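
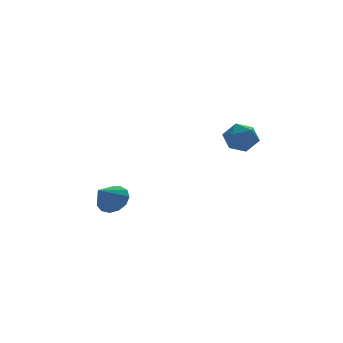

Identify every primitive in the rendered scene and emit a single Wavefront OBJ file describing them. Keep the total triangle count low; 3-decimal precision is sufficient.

v -2.376 1.974 -0.958
v -1.856 1.487 -0.723
v -3.164 1.506 -0.182
v -1.818 1.83 -0.478
v -1.958 2.218 -0.385
v -2.23 2.528 -0.474
v -2.549 2.663 -0.716
v -2.813 2.579 -1.035
v -2.938 2.303 -1.33
v -2.885 1.923 -1.506
v -2.671 1.558 -1.508
v -2.363 1.326 -1.335
v -2.059 1.3 -1.043
v 2.231 1.685 2.104
v 2.666 1.816 1.434
v 3.114 0.804 2.506
v 3.549 0.935 1.836
v 3.495 1.511 2.402
v 2.95 2.055 2.154
v 2.83 0.565 1.786
v 2.285 1.109 1.538
v 3.037 1.123 1.238
v 3.447 1.708 1.618
v 2.333 0.912 2.322
v 2.743 1.497 2.702
f 2 1 4
f 2 4 3
f 4 1 5
f 4 5 3
f 5 1 6
f 5 6 3
f 6 1 7
f 6 7 3
f 7 1 8
f 7 8 3
f 8 1 9
f 8 9 3
f 9 1 10
f 9 10 3
f 10 1 11
f 10 11 3
f 11 1 12
f 11 12 3
f 12 1 13
f 12 13 3
f 13 1 2
f 13 2 3
f 14 25 19
f 14 19 15
f 14 15 21
f 14 21 24
f 14 24 25
f 15 19 23
f 19 25 18
f 25 24 16
f 24 21 20
f 21 15 22
f 17 23 18
f 17 18 16
f 17 16 20
f 17 20 22
f 17 22 23
f 18 23 19
f 16 18 25
f 20 16 24
f 22 20 21
f 23 22 15



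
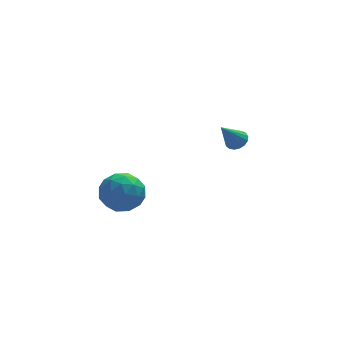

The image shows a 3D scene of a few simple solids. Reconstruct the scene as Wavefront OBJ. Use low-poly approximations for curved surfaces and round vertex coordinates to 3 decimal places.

v 3.118 4.148 -2.378
v 3.548 4.274 -2.043
v 2.322 3.732 -1.202
v 3.408 4.502 -2.057
v 3.202 4.65 -2.144
v 2.976 4.682 -2.285
v 2.783 4.592 -2.448
v 2.666 4.4 -2.594
v 2.653 4.151 -2.691
v 2.746 3.901 -2.717
v 2.924 3.707 -2.665
v 3.147 3.615 -2.547
v 3.363 3.645 -2.391
v 3.522 3.79 -2.232
v 3.589 4.017 -2.106
v -2.539 1.724 -2.618
v -2.103 1.193 -1.837
v -2.777 0.287 -3.463
v -2.341 -0.244 -2.682
v -3.269 0.208 -2.549
v -3.122 1.096 -2.027
v -1.758 0.384 -3.273
v -1.611 1.272 -2.751
v -1.62 0.364 -2.242
v -2.553 0.256 -1.794
v -2.327 1.224 -3.506
v -3.26 1.116 -3.058
v -2.3 1.585 -2.153
v -2.58 -0.105 -3.147
v -3.125 0.161 -3.068
v -2.869 -0.151 -2.609
v -2.899 1.528 -2.265
v -2.642 1.216 -1.806
v -3.328 0.637 -2.224
v -2.238 0.264 -3.494
v -1.981 -0.048 -3.035
v -2.011 1.631 -2.691
v -1.755 1.319 -2.232
v -1.552 0.843 -3.076
v -1.76 0.786 -1.932
v -1.9 -0.059 -2.429
v -1.557 0.31 -2.776
v -1.471 0.832 -2.469
v -2.308 0.722 -1.669
v -2.448 -0.123 -2.166
v -2.994 0.143 -2.087
v -2.907 0.665 -1.781
v -2.025 0.235 -1.907
v -2.432 1.603 -3.134
v -2.572 0.758 -3.631
v -1.973 0.815 -3.519
v -1.886 1.337 -3.213
v -2.98 1.539 -2.871
v -3.12 0.694 -3.368
v -3.409 0.648 -2.831
v -3.323 1.17 -2.524
v -2.855 1.245 -3.393
f 2 1 4
f 2 4 3
f 4 1 5
f 4 5 3
f 5 1 6
f 5 6 3
f 6 1 7
f 6 7 3
f 7 1 8
f 7 8 3
f 8 1 9
f 8 9 3
f 9 1 10
f 9 10 3
f 10 1 11
f 10 11 3
f 11 1 12
f 11 12 3
f 12 1 13
f 12 13 3
f 13 1 14
f 13 14 3
f 14 1 15
f 14 15 3
f 15 1 2
f 15 2 3
f 16 53 32
f 53 27 56
f 32 56 21
f 53 56 32
f 16 32 28
f 32 21 33
f 28 33 17
f 32 33 28
f 16 28 37
f 28 17 38
f 37 38 23
f 28 38 37
f 16 37 49
f 37 23 52
f 49 52 26
f 37 52 49
f 16 49 53
f 49 26 57
f 53 57 27
f 49 57 53
f 17 33 44
f 33 21 47
f 44 47 25
f 33 47 44
f 21 56 34
f 56 27 55
f 34 55 20
f 56 55 34
f 27 57 54
f 57 26 50
f 54 50 18
f 57 50 54
f 26 52 51
f 52 23 39
f 51 39 22
f 52 39 51
f 23 38 43
f 38 17 40
f 43 40 24
f 38 40 43
f 19 45 31
f 45 25 46
f 31 46 20
f 45 46 31
f 19 31 29
f 31 20 30
f 29 30 18
f 31 30 29
f 19 29 36
f 29 18 35
f 36 35 22
f 29 35 36
f 19 36 41
f 36 22 42
f 41 42 24
f 36 42 41
f 19 41 45
f 41 24 48
f 45 48 25
f 41 48 45
f 20 46 34
f 46 25 47
f 34 47 21
f 46 47 34
f 18 30 54
f 30 20 55
f 54 55 27
f 30 55 54
f 22 35 51
f 35 18 50
f 51 50 26
f 35 50 51
f 24 42 43
f 42 22 39
f 43 39 23
f 42 39 43
f 25 48 44
f 48 24 40
f 44 40 17
f 48 40 44



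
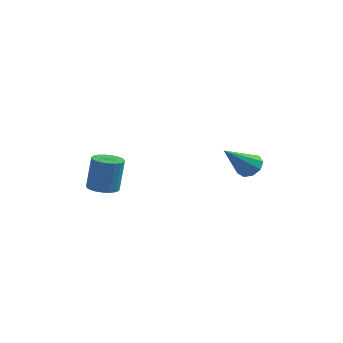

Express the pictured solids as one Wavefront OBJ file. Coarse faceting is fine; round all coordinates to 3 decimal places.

v -2.284 -2.864 -1.277
v -1.64 -2.7 -1.362
v -1.473 -2.552 0.192
v -2.116 -2.716 0.277
v -1.765 -2.451 -1.372
v -1.598 -2.303 0.182
v -1.98 -2.274 -1.366
v -1.812 -2.126 0.188
v -2.247 -2.198 -1.344
v -2.08 -2.05 0.21
v -2.521 -2.238 -1.311
v -2.354 -2.09 0.243
v -2.753 -2.386 -1.272
v -2.586 -2.238 0.282
v -2.905 -2.617 -1.234
v -2.738 -2.469 0.32
v -2.949 -2.89 -1.203
v -2.782 -2.742 0.351
v -2.878 -3.159 -1.185
v -2.711 -3.011 0.369
v -2.704 -3.377 -1.183
v -2.537 -3.229 0.371
v -2.458 -3.506 -1.197
v -2.291 -3.358 0.357
v -2.181 -3.524 -1.225
v -2.014 -3.376 0.329
v -1.922 -3.428 -1.262
v -1.755 -3.28 0.292
v -1.726 -3.234 -1.302
v -1.559 -3.086 0.252
v -1.626 -2.977 -1.337
v -1.459 -2.829 0.217
v 1.297 2.787 -1.247
v 1.56 3.134 -0.751
v 0.843 1.373 -0.013
v 1.123 3.236 -0.795
v 0.767 3.128 -1.051
v 0.659 2.86 -1.398
v 0.849 2.558 -1.674
v 1.249 2.363 -1.75
v 1.672 2.366 -1.591
v 1.919 2.567 -1.27
v 1.875 2.87 -0.939
f 2 1 5
f 2 5 3
f 3 5 6
f 3 6 4
f 5 1 7
f 5 7 6
f 6 7 8
f 6 8 4
f 7 1 9
f 7 9 8
f 8 9 10
f 8 10 4
f 9 1 11
f 9 11 10
f 10 11 12
f 10 12 4
f 11 1 13
f 11 13 12
f 12 13 14
f 12 14 4
f 13 1 15
f 13 15 14
f 14 15 16
f 14 16 4
f 15 1 17
f 15 17 16
f 16 17 18
f 16 18 4
f 17 1 19
f 17 19 18
f 18 19 20
f 18 20 4
f 19 1 21
f 19 21 20
f 20 21 22
f 20 22 4
f 21 1 23
f 21 23 22
f 22 23 24
f 22 24 4
f 23 1 25
f 23 25 24
f 24 25 26
f 24 26 4
f 25 1 27
f 25 27 26
f 26 27 28
f 26 28 4
f 27 1 29
f 27 29 28
f 28 29 30
f 28 30 4
f 29 1 31
f 29 31 30
f 30 31 32
f 30 32 4
f 31 1 2
f 31 2 32
f 32 2 3
f 32 3 4
f 34 33 36
f 34 36 35
f 36 33 37
f 36 37 35
f 37 33 38
f 37 38 35
f 38 33 39
f 38 39 35
f 39 33 40
f 39 40 35
f 40 33 41
f 40 41 35
f 41 33 42
f 41 42 35
f 42 33 43
f 42 43 35
f 43 33 34
f 43 34 35



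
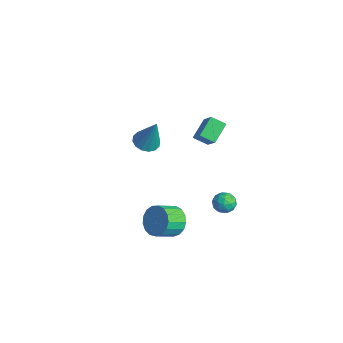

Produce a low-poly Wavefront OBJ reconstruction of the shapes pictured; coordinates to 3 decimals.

v 0.555 -2.231 -4.064
v 0.977 -1.778 -3.397
v 1.048 -2.856 -2.71
v 0.625 -3.309 -3.376
v 0.555 -1.742 -3.296
v 0.626 -2.819 -2.609
v 0.133 -1.818 -3.372
v 0.203 -2.895 -2.684
v -0.193 -1.988 -3.605
v -0.122 -3.065 -2.918
v -0.347 -2.214 -3.944
v -0.277 -3.292 -3.257
v -0.295 -2.444 -4.31
v -0.224 -3.522 -3.623
v -0.048 -2.626 -4.62
v 0.023 -3.703 -3.932
v 0.337 -2.717 -4.802
v 0.408 -3.794 -4.115
v 0.772 -2.696 -4.815
v 0.842 -3.774 -4.128
v 1.157 -2.57 -4.656
v 1.228 -3.647 -3.969
v 1.404 -2.365 -4.361
v 1.475 -3.443 -3.674
v 1.457 -2.13 -3.998
v 1.527 -3.208 -3.311
v 1.303 -1.919 -3.65
v 1.373 -2.996 -2.963
v 1.143 -1.05 3.001
v 0.672 -0.113 3.644
v -0.012 -0.744 1.709
v -0.483 0.193 2.352
v 1.703 -0.513 2.628
v 1.232 0.424 3.271
v 0.548 -0.207 1.336
v 0.077 0.73 1.979
v 2.926 -0.089 -1.758
v 3.297 -0.617 -1.666
v 2.163 -0.523 -1.174
v 2.534 -1.051 -1.082
v 2.7 -0.484 -0.807
v 3.172 -0.215 -1.168
v 2.288 -0.925 -1.672
v 2.76 -0.656 -2.033
v 2.903 -1.133 -1.613
v 3.158 -0.861 -1.078
v 2.302 -0.279 -1.762
v 2.557 -0.007 -1.227
v 3.179 -0.315 -1.764
v 2.281 -0.825 -1.076
v 2.379 -0.492 -0.915
v 2.597 -0.802 -0.861
v 3.105 -0.079 -1.471
v 3.323 -0.389 -1.416
v 2.972 -0.311 -0.911
v 2.137 -0.751 -1.424
v 2.355 -1.061 -1.369
v 2.863 -0.338 -1.979
v 3.081 -0.648 -1.925
v 2.488 -0.829 -1.929
v 3.165 -0.929 -1.678
v 2.717 -1.184 -1.334
v 2.572 -1.11 -1.681
v 2.849 -0.952 -1.894
v 3.315 -0.768 -1.364
v 2.866 -1.024 -1.02
v 2.964 -0.69 -0.858
v 3.241 -0.533 -1.071
v 3.083 -1.072 -1.332
v 2.594 -0.116 -1.82
v 2.145 -0.372 -1.476
v 2.219 -0.607 -1.769
v 2.496 -0.45 -1.982
v 2.743 0.044 -1.506
v 2.295 -0.211 -1.162
v 2.611 -0.188 -0.946
v 2.888 -0.03 -1.159
v 2.377 -0.068 -1.508
v -3.272 -1.553 -0.9
v -2.749 -1.077 -1.149
v -2.668 -1.267 0.92
v -3.062 -0.856 -1.08
v -3.43 -0.823 -0.963
v -3.756 -0.985 -0.829
v -3.953 -1.299 -0.714
v -3.967 -1.682 -0.649
v -3.795 -2.03 -0.652
v -3.483 -2.25 -0.721
v -3.115 -2.284 -0.838
v -2.788 -2.122 -0.972
v -2.592 -1.807 -1.087
v -2.577 -1.425 -1.152
f 2 1 5
f 2 5 3
f 3 5 6
f 3 6 4
f 5 1 7
f 5 7 6
f 6 7 8
f 6 8 4
f 7 1 9
f 7 9 8
f 8 9 10
f 8 10 4
f 9 1 11
f 9 11 10
f 10 11 12
f 10 12 4
f 11 1 13
f 11 13 12
f 12 13 14
f 12 14 4
f 13 1 15
f 13 15 14
f 14 15 16
f 14 16 4
f 15 1 17
f 15 17 16
f 16 17 18
f 16 18 4
f 17 1 19
f 17 19 18
f 18 19 20
f 18 20 4
f 19 1 21
f 19 21 20
f 20 21 22
f 20 22 4
f 21 1 23
f 21 23 22
f 22 23 24
f 22 24 4
f 23 1 25
f 23 25 24
f 24 25 26
f 24 26 4
f 25 1 27
f 25 27 26
f 26 27 28
f 26 28 4
f 27 1 2
f 27 2 28
f 28 2 3
f 28 3 4
f 30 32 29
f 33 30 29
f 29 32 31
f 31 33 29
f 30 36 32
f 34 30 33
f 34 36 30
f 32 36 31
f 35 33 31
f 31 36 35
f 35 34 33
f 36 34 35
f 37 74 53
f 74 48 77
f 53 77 42
f 74 77 53
f 37 53 49
f 53 42 54
f 49 54 38
f 53 54 49
f 37 49 58
f 49 38 59
f 58 59 44
f 49 59 58
f 37 58 70
f 58 44 73
f 70 73 47
f 58 73 70
f 37 70 74
f 70 47 78
f 74 78 48
f 70 78 74
f 38 54 65
f 54 42 68
f 65 68 46
f 54 68 65
f 42 77 55
f 77 48 76
f 55 76 41
f 77 76 55
f 48 78 75
f 78 47 71
f 75 71 39
f 78 71 75
f 47 73 72
f 73 44 60
f 72 60 43
f 73 60 72
f 44 59 64
f 59 38 61
f 64 61 45
f 59 61 64
f 40 66 52
f 66 46 67
f 52 67 41
f 66 67 52
f 40 52 50
f 52 41 51
f 50 51 39
f 52 51 50
f 40 50 57
f 50 39 56
f 57 56 43
f 50 56 57
f 40 57 62
f 57 43 63
f 62 63 45
f 57 63 62
f 40 62 66
f 62 45 69
f 66 69 46
f 62 69 66
f 41 67 55
f 67 46 68
f 55 68 42
f 67 68 55
f 39 51 75
f 51 41 76
f 75 76 48
f 51 76 75
f 43 56 72
f 56 39 71
f 72 71 47
f 56 71 72
f 45 63 64
f 63 43 60
f 64 60 44
f 63 60 64
f 46 69 65
f 69 45 61
f 65 61 38
f 69 61 65
f 80 79 82
f 80 82 81
f 82 79 83
f 82 83 81
f 83 79 84
f 83 84 81
f 84 79 85
f 84 85 81
f 85 79 86
f 85 86 81
f 86 79 87
f 86 87 81
f 87 79 88
f 87 88 81
f 88 79 89
f 88 89 81
f 89 79 90
f 89 90 81
f 90 79 91
f 90 91 81
f 91 79 92
f 91 92 81
f 92 79 80
f 92 80 81



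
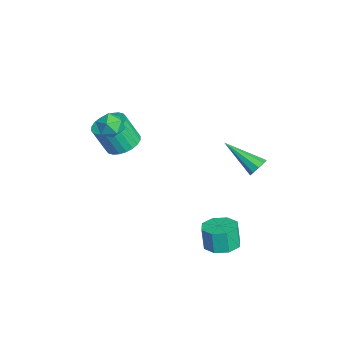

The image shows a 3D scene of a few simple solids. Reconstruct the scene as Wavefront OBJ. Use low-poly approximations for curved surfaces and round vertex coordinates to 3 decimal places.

v -1.015 -2.668 3.149
v -0.412 -3.081 3.304
v -1.728 -3.579 3.496
v -1.125 -3.992 3.651
v -1.288 -3.398 4.072
v -0.848 -2.835 3.858
v -1.292 -3.825 2.942
v -0.852 -3.262 2.728
v -0.584 -3.796 3.176
v -0.581 -3.532 3.874
v -1.559 -3.128 2.926
v -1.556 -2.864 3.624
v 1.365 1.489 -3.476
v 2.117 1.04 -3.393
v 1.928 0.942 -2.202
v 1.175 1.391 -2.284
v 2.204 1.704 -3.325
v 2.015 1.607 -2.133
v 1.8 2.242 -3.345
v 1.611 2.145 -2.154
v 1.14 2.339 -3.441
v 0.951 2.241 -2.25
v 0.612 1.938 -3.558
v 0.423 1.84 -2.367
v 0.525 1.273 -3.627
v 0.336 1.176 -2.435
v 0.929 0.735 -3.606
v 0.74 0.638 -2.415
v 1.589 0.639 -3.51
v 1.4 0.541 -2.319
v -3.51 -2.596 0.199
v -2.938 -1.963 0.516
v -2.999 -2.631 1.958
v -3.57 -3.264 1.641
v -3.252 -1.808 0.575
v -3.313 -2.476 2.017
v -3.605 -1.773 0.576
v -3.666 -2.441 2.018
v -3.944 -1.864 0.52
v -4.005 -2.531 1.962
v -4.217 -2.066 0.415
v -4.277 -2.733 1.857
v -4.382 -2.348 0.277
v -4.442 -3.016 1.719
v -4.414 -2.668 0.128
v -4.475 -3.336 1.569
v -4.309 -2.978 -0.011
v -4.369 -3.645 1.431
v -4.081 -3.229 -0.118
v -4.142 -3.897 1.324
v -3.767 -3.384 -0.177
v -3.828 -4.052 1.265
v -3.414 -3.419 -0.178
v -3.475 -4.087 1.264
v -3.075 -3.329 -0.122
v -3.136 -3.996 1.32
v -2.803 -3.127 -0.017
v -2.863 -3.794 1.425
v -2.638 -2.844 0.121
v -2.698 -3.512 1.563
v -2.605 -2.524 0.271
v -2.666 -3.192 1.712
v -2.711 -2.215 0.409
v -2.771 -2.882 1.851
v 1.842 2.991 2.211
v 2.131 2.592 1.966
v 0.778 1.609 3.209
v 2.299 2.694 2.287
v 2.254 2.935 2.572
v 2.016 3.202 2.689
v 1.697 3.371 2.582
v 1.446 3.362 2.301
v 1.381 3.179 1.979
v 1.531 2.909 1.765
v 1.828 2.677 1.76
f 1 12 6
f 1 6 2
f 1 2 8
f 1 8 11
f 1 11 12
f 2 6 10
f 6 12 5
f 12 11 3
f 11 8 7
f 8 2 9
f 4 10 5
f 4 5 3
f 4 3 7
f 4 7 9
f 4 9 10
f 5 10 6
f 3 5 12
f 7 3 11
f 9 7 8
f 10 9 2
f 14 13 17
f 14 17 15
f 15 17 18
f 15 18 16
f 17 13 19
f 17 19 18
f 18 19 20
f 18 20 16
f 19 13 21
f 19 21 20
f 20 21 22
f 20 22 16
f 21 13 23
f 21 23 22
f 22 23 24
f 22 24 16
f 23 13 25
f 23 25 24
f 24 25 26
f 24 26 16
f 25 13 27
f 25 27 26
f 26 27 28
f 26 28 16
f 27 13 29
f 27 29 28
f 28 29 30
f 28 30 16
f 29 13 14
f 29 14 30
f 30 14 15
f 30 15 16
f 32 31 35
f 32 35 33
f 33 35 36
f 33 36 34
f 35 31 37
f 35 37 36
f 36 37 38
f 36 38 34
f 37 31 39
f 37 39 38
f 38 39 40
f 38 40 34
f 39 31 41
f 39 41 40
f 40 41 42
f 40 42 34
f 41 31 43
f 41 43 42
f 42 43 44
f 42 44 34
f 43 31 45
f 43 45 44
f 44 45 46
f 44 46 34
f 45 31 47
f 45 47 46
f 46 47 48
f 46 48 34
f 47 31 49
f 47 49 48
f 48 49 50
f 48 50 34
f 49 31 51
f 49 51 50
f 50 51 52
f 50 52 34
f 51 31 53
f 51 53 52
f 52 53 54
f 52 54 34
f 53 31 55
f 53 55 54
f 54 55 56
f 54 56 34
f 55 31 57
f 55 57 56
f 56 57 58
f 56 58 34
f 57 31 59
f 57 59 58
f 58 59 60
f 58 60 34
f 59 31 61
f 59 61 60
f 60 61 62
f 60 62 34
f 61 31 63
f 61 63 62
f 62 63 64
f 62 64 34
f 63 31 32
f 63 32 64
f 64 32 33
f 64 33 34
f 66 65 68
f 66 68 67
f 68 65 69
f 68 69 67
f 69 65 70
f 69 70 67
f 70 65 71
f 70 71 67
f 71 65 72
f 71 72 67
f 72 65 73
f 72 73 67
f 73 65 74
f 73 74 67
f 74 65 75
f 74 75 67
f 75 65 66
f 75 66 67



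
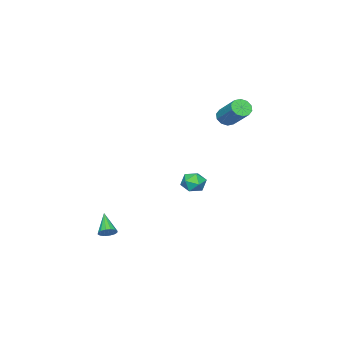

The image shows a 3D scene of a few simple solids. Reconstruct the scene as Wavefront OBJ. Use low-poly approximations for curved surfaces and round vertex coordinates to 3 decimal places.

v 4.183 -3.372 -4.373
v 4.644 -3.463 -4.087
v 3.417 -4.208 -3.407
v 4.531 -3.228 -3.972
v 4.325 -3.031 -3.965
v 4.081 -2.926 -4.068
v 3.865 -2.94 -4.252
v 3.733 -3.07 -4.469
v 3.723 -3.281 -4.66
v 3.835 -3.516 -4.774
v 4.041 -3.713 -4.781
v 4.285 -3.818 -4.678
v 4.502 -3.804 -4.494
v 4.633 -3.674 -4.278
v -3.084 -0.596 2.674
v -2.517 -0.564 2.358
v -1.909 0.847 3.591
v -2.476 0.816 3.906
v -2.769 -0.304 2.185
v -2.161 1.107 3.418
v -3.142 -0.156 2.199
v -2.534 1.256 3.431
v -3.493 -0.175 2.394
v -2.885 1.236 3.627
v -3.687 -0.355 2.696
v -3.079 1.056 3.928
v -3.651 -0.627 2.989
v -3.043 0.784 4.222
v -3.399 -0.887 3.162
v -2.791 0.524 4.395
v -3.026 -1.036 3.149
v -2.418 0.376 4.381
v -2.675 -1.016 2.953
v -2.067 0.395 4.186
v -2.481 -0.836 2.652
v -1.873 0.575 3.884
v 1.025 0.616 -0.725
v 1.61 1.077 -0.911
v 1.75 0.023 0.091
v 2.335 0.484 -0.095
v 1.731 0.766 0.286
v 1.283 1.132 -0.219
v 2.077 -0.032 -0.601
v 1.629 0.334 -1.106
v 2.261 0.676 -0.834
v 2.046 1.169 -0.286
v 1.314 -0.069 -0.534
v 1.099 0.424 0.014
f 2 1 4
f 2 4 3
f 4 1 5
f 4 5 3
f 5 1 6
f 5 6 3
f 6 1 7
f 6 7 3
f 7 1 8
f 7 8 3
f 8 1 9
f 8 9 3
f 9 1 10
f 9 10 3
f 10 1 11
f 10 11 3
f 11 1 12
f 11 12 3
f 12 1 13
f 12 13 3
f 13 1 14
f 13 14 3
f 14 1 2
f 14 2 3
f 16 15 19
f 16 19 17
f 17 19 20
f 17 20 18
f 19 15 21
f 19 21 20
f 20 21 22
f 20 22 18
f 21 15 23
f 21 23 22
f 22 23 24
f 22 24 18
f 23 15 25
f 23 25 24
f 24 25 26
f 24 26 18
f 25 15 27
f 25 27 26
f 26 27 28
f 26 28 18
f 27 15 29
f 27 29 28
f 28 29 30
f 28 30 18
f 29 15 31
f 29 31 30
f 30 31 32
f 30 32 18
f 31 15 33
f 31 33 32
f 32 33 34
f 32 34 18
f 33 15 35
f 33 35 34
f 34 35 36
f 34 36 18
f 35 15 16
f 35 16 36
f 36 16 17
f 36 17 18
f 37 48 42
f 37 42 38
f 37 38 44
f 37 44 47
f 37 47 48
f 38 42 46
f 42 48 41
f 48 47 39
f 47 44 43
f 44 38 45
f 40 46 41
f 40 41 39
f 40 39 43
f 40 43 45
f 40 45 46
f 41 46 42
f 39 41 48
f 43 39 47
f 45 43 44
f 46 45 38



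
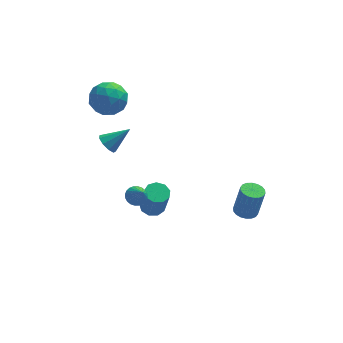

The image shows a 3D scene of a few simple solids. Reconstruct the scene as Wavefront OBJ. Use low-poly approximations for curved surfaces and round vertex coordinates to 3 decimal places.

v -1.239 1.163 -4.231
v -0.785 1.658 -4.122
v -0.588 1.111 -2.46
v -1.041 0.617 -2.569
v -1.213 1.81 -4.021
v -1.016 1.263 -2.36
v -1.653 1.659 -4.018
v -1.456 1.112 -2.357
v -1.899 1.276 -4.115
v -1.702 0.729 -2.454
v -1.836 0.841 -4.266
v -1.639 0.294 -2.605
v -1.494 0.556 -4.4
v -1.296 0.009 -2.739
v -1.032 0.556 -4.455
v -0.834 0.009 -2.794
v -0.667 0.84 -4.405
v -0.469 0.293 -2.744
v -0.569 1.275 -4.273
v -0.372 0.728 -2.612
v -2.441 -2.895 0.809
v -2.119 -2.491 1.026
v -2.199 -3.605 1.771
v -2.313 -2.441 1.112
v -2.527 -2.46 1.152
v -2.728 -2.545 1.14
v -2.885 -2.684 1.077
v -2.975 -2.854 0.974
v -2.983 -3.031 0.846
v -2.909 -3.186 0.712
v -2.764 -3.298 0.593
v -2.57 -3.348 0.507
v -2.356 -3.329 0.466
v -2.155 -3.244 0.479
v -1.997 -3.106 0.541
v -1.908 -2.936 0.644
v -1.899 -2.759 0.773
v -1.973 -2.603 0.907
v 2.991 -2.344 -1.648
v 3.511 -2.007 -1.761
v 3.849 -1.979 -0.126
v 3.329 -2.316 -0.012
v 3.315 -1.81 -1.724
v 3.654 -1.781 -0.089
v 3.056 -1.718 -1.672
v 3.394 -1.69 -0.037
v 2.783 -1.75 -1.615
v 3.121 -1.722 0.02
v 2.552 -1.9 -1.564
v 2.89 -1.872 0.071
v 2.407 -2.138 -1.53
v 2.745 -2.11 0.105
v 2.378 -2.417 -1.52
v 2.717 -2.389 0.116
v 2.471 -2.681 -1.534
v 2.809 -2.653 0.101
v 2.666 -2.879 -1.571
v 3.005 -2.85 0.064
v 2.926 -2.97 -1.623
v 3.264 -2.942 0.012
v 3.199 -2.938 -1.68
v 3.537 -2.91 -0.045
v 3.43 -2.788 -1.731
v 3.768 -2.76 -0.096
v 3.575 -2.55 -1.765
v 3.913 -2.522 -0.13
v 3.603 -2.271 -1.776
v 3.942 -2.243 -0.14
v -3.291 3.449 -0.954
v -2.888 3.242 -1.435
v -2.089 3.631 -0.026
v -2.939 3.69 -1.458
v -3.154 4.025 -1.245
v -3.433 4.091 -0.897
v -3.646 3.856 -0.575
v -3.693 3.431 -0.431
v -3.552 3.014 -0.532
v -3.288 2.801 -0.83
v -3.027 2.891 -1.187
v -2.85 3.988 3.56
v -2.309 3.721 2.674
v -4.071 2.819 3.166
v -3.53 2.552 2.28
v -3.133 2.305 3.245
v -2.379 3.027 3.489
v -4.001 3.513 2.351
v -3.247 4.235 2.595
v -3.02 3.427 1.927
v -2.484 2.681 2.479
v -3.896 3.859 3.361
v -3.36 3.113 3.913
v -2.472 3.957 3.151
v -3.908 2.583 2.689
v -3.675 2.438 3.256
v -3.356 2.281 2.735
v -2.513 3.549 3.63
v -2.195 3.392 3.109
v -2.68 2.56 3.445
v -4.185 3.148 2.731
v -3.867 2.991 2.21
v -3.024 4.259 3.105
v -2.705 4.102 2.584
v -3.7 3.98 2.395
v -2.572 3.628 2.191
v -3.29 2.941 1.96
v -3.567 3.505 2.002
v -3.124 3.93 2.145
v -2.257 3.189 2.516
v -2.975 2.502 2.285
v -2.742 2.356 2.852
v -2.298 2.781 2.995
v -2.675 3.016 2.077
v -3.405 4.038 3.555
v -4.123 3.351 3.324
v -4.082 3.759 2.845
v -3.638 4.184 2.988
v -3.09 3.599 3.88
v -3.808 2.912 3.649
v -3.256 2.61 3.695
v -2.813 3.035 3.838
v -3.705 3.524 3.763
f 2 1 5
f 2 5 3
f 3 5 6
f 3 6 4
f 5 1 7
f 5 7 6
f 6 7 8
f 6 8 4
f 7 1 9
f 7 9 8
f 8 9 10
f 8 10 4
f 9 1 11
f 9 11 10
f 10 11 12
f 10 12 4
f 11 1 13
f 11 13 12
f 12 13 14
f 12 14 4
f 13 1 15
f 13 15 14
f 14 15 16
f 14 16 4
f 15 1 17
f 15 17 16
f 16 17 18
f 16 18 4
f 17 1 19
f 17 19 18
f 18 19 20
f 18 20 4
f 19 1 2
f 19 2 20
f 20 2 3
f 20 3 4
f 22 21 24
f 22 24 23
f 24 21 25
f 24 25 23
f 25 21 26
f 25 26 23
f 26 21 27
f 26 27 23
f 27 21 28
f 27 28 23
f 28 21 29
f 28 29 23
f 29 21 30
f 29 30 23
f 30 21 31
f 30 31 23
f 31 21 32
f 31 32 23
f 32 21 33
f 32 33 23
f 33 21 34
f 33 34 23
f 34 21 35
f 34 35 23
f 35 21 36
f 35 36 23
f 36 21 37
f 36 37 23
f 37 21 38
f 37 38 23
f 38 21 22
f 38 22 23
f 40 39 43
f 40 43 41
f 41 43 44
f 41 44 42
f 43 39 45
f 43 45 44
f 44 45 46
f 44 46 42
f 45 39 47
f 45 47 46
f 46 47 48
f 46 48 42
f 47 39 49
f 47 49 48
f 48 49 50
f 48 50 42
f 49 39 51
f 49 51 50
f 50 51 52
f 50 52 42
f 51 39 53
f 51 53 52
f 52 53 54
f 52 54 42
f 53 39 55
f 53 55 54
f 54 55 56
f 54 56 42
f 55 39 57
f 55 57 56
f 56 57 58
f 56 58 42
f 57 39 59
f 57 59 58
f 58 59 60
f 58 60 42
f 59 39 61
f 59 61 60
f 60 61 62
f 60 62 42
f 61 39 63
f 61 63 62
f 62 63 64
f 62 64 42
f 63 39 65
f 63 65 64
f 64 65 66
f 64 66 42
f 65 39 67
f 65 67 66
f 66 67 68
f 66 68 42
f 67 39 40
f 67 40 68
f 68 40 41
f 68 41 42
f 70 69 72
f 70 72 71
f 72 69 73
f 72 73 71
f 73 69 74
f 73 74 71
f 74 69 75
f 74 75 71
f 75 69 76
f 75 76 71
f 76 69 77
f 76 77 71
f 77 69 78
f 77 78 71
f 78 69 79
f 78 79 71
f 79 69 70
f 79 70 71
f 80 117 96
f 117 91 120
f 96 120 85
f 117 120 96
f 80 96 92
f 96 85 97
f 92 97 81
f 96 97 92
f 80 92 101
f 92 81 102
f 101 102 87
f 92 102 101
f 80 101 113
f 101 87 116
f 113 116 90
f 101 116 113
f 80 113 117
f 113 90 121
f 117 121 91
f 113 121 117
f 81 97 108
f 97 85 111
f 108 111 89
f 97 111 108
f 85 120 98
f 120 91 119
f 98 119 84
f 120 119 98
f 91 121 118
f 121 90 114
f 118 114 82
f 121 114 118
f 90 116 115
f 116 87 103
f 115 103 86
f 116 103 115
f 87 102 107
f 102 81 104
f 107 104 88
f 102 104 107
f 83 109 95
f 109 89 110
f 95 110 84
f 109 110 95
f 83 95 93
f 95 84 94
f 93 94 82
f 95 94 93
f 83 93 100
f 93 82 99
f 100 99 86
f 93 99 100
f 83 100 105
f 100 86 106
f 105 106 88
f 100 106 105
f 83 105 109
f 105 88 112
f 109 112 89
f 105 112 109
f 84 110 98
f 110 89 111
f 98 111 85
f 110 111 98
f 82 94 118
f 94 84 119
f 118 119 91
f 94 119 118
f 86 99 115
f 99 82 114
f 115 114 90
f 99 114 115
f 88 106 107
f 106 86 103
f 107 103 87
f 106 103 107
f 89 112 108
f 112 88 104
f 108 104 81
f 112 104 108



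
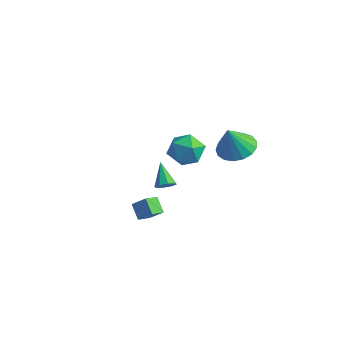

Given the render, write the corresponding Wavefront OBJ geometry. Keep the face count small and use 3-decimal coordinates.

v -2.92 3.683 -2.894
v -2.506 4.354 -2.107
v -1.814 2.366 -2.353
v -1.4 3.037 -1.566
v -2.446 2.663 -1.484
v -3.13 3.477 -1.819
v -1.19 3.243 -2.641
v -1.874 4.057 -2.976
v -1.436 4.083 -1.951
v -2.213 3.724 -1.236
v -2.107 2.996 -3.224
v -2.884 2.637 -2.509
v -0.707 -2.054 -2.787
v 0.016 -1.804 -2.112
v -0.694 -1.252 -3.097
v 0.029 -1.002 -2.423
v -0.009 -2.318 -3.437
v 0.714 -2.068 -2.763
v 0.004 -1.516 -3.748
v 0.727 -1.266 -3.073
v 3.09 -3.527 1.431
v 3.364 -3.062 1.414
v 2.21 -2.973 2.369
v 3.058 -3.076 1.136
v 2.771 -3.354 1.03
v 2.671 -3.733 1.16
v 2.816 -3.992 1.448
v 3.121 -3.978 1.726
v 3.408 -3.7 1.831
v 3.509 -3.32 1.702
v 1.743 2.919 0.168
v 2.38 3.72 0.514
v 1.697 2.281 1.732
v 1.902 3.907 0.576
v 1.388 3.867 0.544
v 0.955 3.61 0.426
v 0.703 3.195 0.249
v 0.689 2.717 0.054
v 0.917 2.285 -0.116
v 1.334 1.998 -0.22
v 1.845 1.923 -0.236
v 2.333 2.075 -0.159
v 2.686 2.421 -0.007
v 2.823 2.881 0.185
v 2.712 3.35 0.373
f 1 12 6
f 1 6 2
f 1 2 8
f 1 8 11
f 1 11 12
f 2 6 10
f 6 12 5
f 12 11 3
f 11 8 7
f 8 2 9
f 4 10 5
f 4 5 3
f 4 3 7
f 4 7 9
f 4 9 10
f 5 10 6
f 3 5 12
f 7 3 11
f 9 7 8
f 10 9 2
f 14 16 13
f 17 14 13
f 13 16 15
f 15 17 13
f 14 20 16
f 18 14 17
f 18 20 14
f 16 20 15
f 19 17 15
f 15 20 19
f 19 18 17
f 20 18 19
f 22 21 24
f 22 24 23
f 24 21 25
f 24 25 23
f 25 21 26
f 25 26 23
f 26 21 27
f 26 27 23
f 27 21 28
f 27 28 23
f 28 21 29
f 28 29 23
f 29 21 30
f 29 30 23
f 30 21 22
f 30 22 23
f 32 31 34
f 32 34 33
f 34 31 35
f 34 35 33
f 35 31 36
f 35 36 33
f 36 31 37
f 36 37 33
f 37 31 38
f 37 38 33
f 38 31 39
f 38 39 33
f 39 31 40
f 39 40 33
f 40 31 41
f 40 41 33
f 41 31 42
f 41 42 33
f 42 31 43
f 42 43 33
f 43 31 44
f 43 44 33
f 44 31 45
f 44 45 33
f 45 31 32
f 45 32 33



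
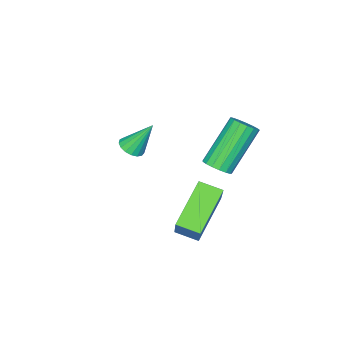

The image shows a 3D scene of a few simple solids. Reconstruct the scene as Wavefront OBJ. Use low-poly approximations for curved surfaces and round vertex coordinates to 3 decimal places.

v 1.627 3.019 0.208
v 0.053 2.714 1.387
v 1.276 3.841 -0.048
v -0.298 3.536 1.131
v 2.658 3.964 1.829
v 1.084 3.659 3.008
v 2.307 4.786 1.573
v 0.733 4.481 2.752
v -0.255 -0.709 1.813
v 0.107 -1.01 2.098
v -0.725 -0.071 3.087
v 0.241 -0.792 2.038
v 0.261 -0.554 1.926
v 0.163 -0.352 1.789
v -0.03 -0.232 1.657
v -0.275 -0.221 1.561
v -0.515 -0.322 1.523
v -0.696 -0.511 1.551
v -0.775 -0.746 1.639
v -0.735 -0.973 1.768
v -0.585 -1.139 1.906
v -0.359 -1.206 2.024
v -0.11 -1.16 2.093
v -0.569 3.108 2.469
v -0.125 3.247 2.831
v -1.507 3.372 4.474
v -1.951 3.232 4.111
v -0.216 3.497 2.736
v -1.598 3.622 4.379
v -0.388 3.658 2.58
v -1.769 3.783 4.222
v -0.601 3.692 2.398
v -1.982 3.817 4.04
v -0.807 3.593 2.232
v -2.188 3.718 3.875
v -0.958 3.382 2.121
v -2.34 3.507 3.763
v -1.021 3.109 2.089
v -2.402 3.234 3.732
v -0.98 2.835 2.144
v -2.361 2.96 3.787
v -0.845 2.624 2.274
v -2.226 2.748 3.917
v -0.647 2.523 2.448
v -2.028 2.648 4.091
v -0.431 2.556 2.627
v -1.812 2.681 4.27
v -0.247 2.716 2.77
v -1.628 2.841 4.412
v -0.136 2.965 2.843
v -1.518 3.09 4.486
f 2 4 1
f 5 2 1
f 1 4 3
f 3 5 1
f 2 8 4
f 6 2 5
f 6 8 2
f 4 8 3
f 7 5 3
f 3 8 7
f 7 6 5
f 8 6 7
f 10 9 12
f 10 12 11
f 12 9 13
f 12 13 11
f 13 9 14
f 13 14 11
f 14 9 15
f 14 15 11
f 15 9 16
f 15 16 11
f 16 9 17
f 16 17 11
f 17 9 18
f 17 18 11
f 18 9 19
f 18 19 11
f 19 9 20
f 19 20 11
f 20 9 21
f 20 21 11
f 21 9 22
f 21 22 11
f 22 9 23
f 22 23 11
f 23 9 10
f 23 10 11
f 25 24 28
f 25 28 26
f 26 28 29
f 26 29 27
f 28 24 30
f 28 30 29
f 29 30 31
f 29 31 27
f 30 24 32
f 30 32 31
f 31 32 33
f 31 33 27
f 32 24 34
f 32 34 33
f 33 34 35
f 33 35 27
f 34 24 36
f 34 36 35
f 35 36 37
f 35 37 27
f 36 24 38
f 36 38 37
f 37 38 39
f 37 39 27
f 38 24 40
f 38 40 39
f 39 40 41
f 39 41 27
f 40 24 42
f 40 42 41
f 41 42 43
f 41 43 27
f 42 24 44
f 42 44 43
f 43 44 45
f 43 45 27
f 44 24 46
f 44 46 45
f 45 46 47
f 45 47 27
f 46 24 48
f 46 48 47
f 47 48 49
f 47 49 27
f 48 24 50
f 48 50 49
f 49 50 51
f 49 51 27
f 50 24 25
f 50 25 51
f 51 25 26
f 51 26 27



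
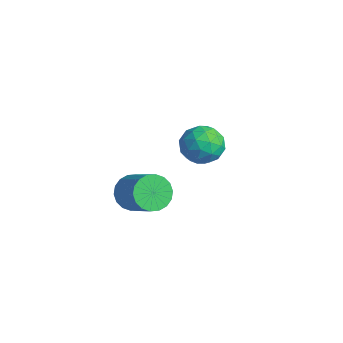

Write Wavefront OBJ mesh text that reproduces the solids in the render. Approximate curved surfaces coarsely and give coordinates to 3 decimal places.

v -1.936 2.915 -2.581
v -0.936 3.426 -2.191
v -1.264 1.194 -2.049
v -0.264 1.705 -1.659
v -1.289 1.892 -1.087
v -1.704 2.955 -1.416
v -0.496 1.665 -2.824
v -0.911 2.728 -3.153
v -0.046 2.653 -2.342
v -0.536 2.793 -1.268
v -1.664 1.827 -2.972
v -2.154 1.967 -1.898
v -1.495 3.322 -2.432
v -0.705 1.298 -1.808
v -1.307 1.408 -1.471
v -0.72 1.708 -1.242
v -1.946 3.045 -1.977
v -1.358 3.345 -1.748
v -1.566 2.443 -1.099
v -0.842 1.275 -2.492
v -0.254 1.575 -2.263
v -1.48 2.912 -2.998
v -0.893 3.212 -2.769
v -0.634 2.177 -3.141
v -0.384 3.167 -2.292
v 0.011 2.156 -1.98
v -0.126 2.132 -2.664
v -0.37 2.757 -2.857
v -0.672 3.25 -1.661
v -0.277 2.238 -1.349
v -0.879 2.348 -1.012
v -1.123 2.973 -1.205
v -0.149 2.795 -1.75
v -1.923 2.382 -2.891
v -1.528 1.37 -2.579
v -1.077 1.647 -3.035
v -1.321 2.272 -3.228
v -2.211 2.464 -2.26
v -1.816 1.453 -1.948
v -1.83 1.863 -1.383
v -2.074 2.488 -1.576
v -2.051 1.825 -2.49
v 2.147 -3.3 -0.845
v 2.708 -3.326 -1.648
v 4.273 -3.226 -0.559
v 3.713 -3.2 0.245
v 2.64 -2.899 -1.59
v 4.206 -2.799 -0.501
v 2.475 -2.551 -1.385
v 4.041 -2.451 -0.296
v 2.245 -2.352 -1.073
v 3.811 -2.252 0.017
v 1.996 -2.34 -0.715
v 3.562 -2.241 0.374
v 1.776 -2.519 -0.383
v 3.342 -2.419 0.706
v 1.63 -2.852 -0.143
v 3.196 -2.752 0.947
v 1.587 -3.274 -0.041
v 3.152 -3.174 1.048
v 1.654 -3.701 -0.099
v 3.22 -3.601 0.99
v 1.819 -4.049 -0.304
v 3.385 -3.949 0.785
v 2.049 -4.248 -0.617
v 3.615 -4.148 0.473
v 2.298 -4.259 -0.974
v 3.864 -4.16 0.115
v 2.518 -4.081 -1.306
v 4.084 -3.981 -0.217
v 2.664 -3.748 -1.547
v 4.23 -3.648 -0.457
f 1 38 17
f 38 12 41
f 17 41 6
f 38 41 17
f 1 17 13
f 17 6 18
f 13 18 2
f 17 18 13
f 1 13 22
f 13 2 23
f 22 23 8
f 13 23 22
f 1 22 34
f 22 8 37
f 34 37 11
f 22 37 34
f 1 34 38
f 34 11 42
f 38 42 12
f 34 42 38
f 2 18 29
f 18 6 32
f 29 32 10
f 18 32 29
f 6 41 19
f 41 12 40
f 19 40 5
f 41 40 19
f 12 42 39
f 42 11 35
f 39 35 3
f 42 35 39
f 11 37 36
f 37 8 24
f 36 24 7
f 37 24 36
f 8 23 28
f 23 2 25
f 28 25 9
f 23 25 28
f 4 30 16
f 30 10 31
f 16 31 5
f 30 31 16
f 4 16 14
f 16 5 15
f 14 15 3
f 16 15 14
f 4 14 21
f 14 3 20
f 21 20 7
f 14 20 21
f 4 21 26
f 21 7 27
f 26 27 9
f 21 27 26
f 4 26 30
f 26 9 33
f 30 33 10
f 26 33 30
f 5 31 19
f 31 10 32
f 19 32 6
f 31 32 19
f 3 15 39
f 15 5 40
f 39 40 12
f 15 40 39
f 7 20 36
f 20 3 35
f 36 35 11
f 20 35 36
f 9 27 28
f 27 7 24
f 28 24 8
f 27 24 28
f 10 33 29
f 33 9 25
f 29 25 2
f 33 25 29
f 44 43 47
f 44 47 45
f 45 47 48
f 45 48 46
f 47 43 49
f 47 49 48
f 48 49 50
f 48 50 46
f 49 43 51
f 49 51 50
f 50 51 52
f 50 52 46
f 51 43 53
f 51 53 52
f 52 53 54
f 52 54 46
f 53 43 55
f 53 55 54
f 54 55 56
f 54 56 46
f 55 43 57
f 55 57 56
f 56 57 58
f 56 58 46
f 57 43 59
f 57 59 58
f 58 59 60
f 58 60 46
f 59 43 61
f 59 61 60
f 60 61 62
f 60 62 46
f 61 43 63
f 61 63 62
f 62 63 64
f 62 64 46
f 63 43 65
f 63 65 64
f 64 65 66
f 64 66 46
f 65 43 67
f 65 67 66
f 66 67 68
f 66 68 46
f 67 43 69
f 67 69 68
f 68 69 70
f 68 70 46
f 69 43 71
f 69 71 70
f 70 71 72
f 70 72 46
f 71 43 44
f 71 44 72
f 72 44 45
f 72 45 46



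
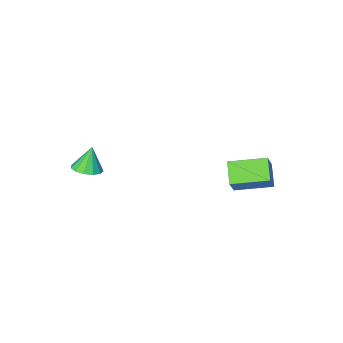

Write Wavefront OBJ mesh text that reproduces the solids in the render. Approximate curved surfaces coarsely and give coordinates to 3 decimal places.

v 2.726 -3.765 -0.031
v 3.141 -4.261 0.037
v 2.414 -3.875 1.071
v 3.328 -3.958 0.12
v 3.324 -3.593 0.155
v 3.13 -3.283 0.131
v 2.808 -3.126 0.056
v 2.46 -3.173 -0.047
v 2.196 -3.407 -0.145
v 2.1 -3.755 -0.207
v 2.203 -4.106 -0.212
v 2.472 -4.35 -0.16
v 2.821 -4.407 -0.067
v -1.468 0.292 -0.307
v -1.865 -0.5 0.345
v -2.729 1.164 -0.015
v -3.126 0.372 0.637
v -0.974 0.728 0.523
v -1.371 -0.064 1.175
v -2.235 1.6 0.815
v -2.632 0.808 1.467
f 2 1 4
f 2 4 3
f 4 1 5
f 4 5 3
f 5 1 6
f 5 6 3
f 6 1 7
f 6 7 3
f 7 1 8
f 7 8 3
f 8 1 9
f 8 9 3
f 9 1 10
f 9 10 3
f 10 1 11
f 10 11 3
f 11 1 12
f 11 12 3
f 12 1 13
f 12 13 3
f 13 1 2
f 13 2 3
f 15 17 14
f 18 15 14
f 14 17 16
f 16 18 14
f 15 21 17
f 19 15 18
f 19 21 15
f 17 21 16
f 20 18 16
f 16 21 20
f 20 19 18
f 21 19 20



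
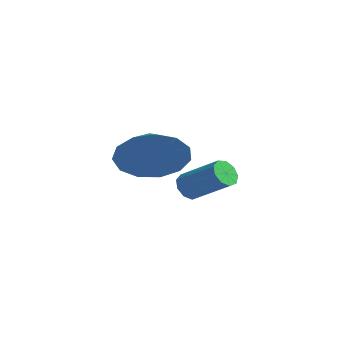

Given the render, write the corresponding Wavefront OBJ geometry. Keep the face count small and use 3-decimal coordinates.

v -3.054 0.384 -4.274
v -2.818 0.581 -4.68
v -1.57 0.833 -3.833
v -1.806 0.636 -3.426
v -2.987 0.832 -4.507
v -1.738 1.085 -3.659
v -3.187 0.874 -4.224
v -1.938 1.126 -3.377
v -3.325 0.686 -3.965
v -2.076 0.938 -3.117
v -3.337 0.357 -3.85
v -2.088 0.609 -3.002
v -3.216 0.04 -3.933
v -1.967 0.292 -3.086
v -3.02 -0.115 -4.176
v -1.771 0.137 -3.329
v -2.84 -0.037 -4.465
v -1.591 0.215 -3.617
v -2.76 0.238 -4.664
v -1.511 0.49 -3.816
v -1.457 -2.72 -1.702
v -0.765 -2.478 -0.896
v -2.243 -2.02 -1.238
v -0.662 -2.068 -1.341
v -0.812 -1.864 -1.901
v -1.166 -1.932 -2.397
v -1.613 -2.251 -2.674
v -2.011 -2.718 -2.641
v -2.232 -3.186 -2.311
v -2.208 -3.506 -1.787
v -1.945 -3.576 -1.236
v -1.527 -3.375 -0.834
v -1.088 -2.966 -0.707
f 2 1 5
f 2 5 3
f 3 5 6
f 3 6 4
f 5 1 7
f 5 7 6
f 6 7 8
f 6 8 4
f 7 1 9
f 7 9 8
f 8 9 10
f 8 10 4
f 9 1 11
f 9 11 10
f 10 11 12
f 10 12 4
f 11 1 13
f 11 13 12
f 12 13 14
f 12 14 4
f 13 1 15
f 13 15 14
f 14 15 16
f 14 16 4
f 15 1 17
f 15 17 16
f 16 17 18
f 16 18 4
f 17 1 19
f 17 19 18
f 18 19 20
f 18 20 4
f 19 1 2
f 19 2 20
f 20 2 3
f 20 3 4
f 22 21 24
f 22 24 23
f 24 21 25
f 24 25 23
f 25 21 26
f 25 26 23
f 26 21 27
f 26 27 23
f 27 21 28
f 27 28 23
f 28 21 29
f 28 29 23
f 29 21 30
f 29 30 23
f 30 21 31
f 30 31 23
f 31 21 32
f 31 32 23
f 32 21 33
f 32 33 23
f 33 21 22
f 33 22 23



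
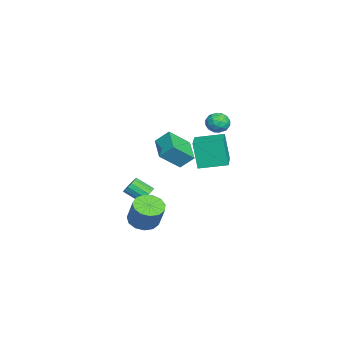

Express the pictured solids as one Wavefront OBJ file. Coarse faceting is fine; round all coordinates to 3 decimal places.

v 1.298 -1.111 -0.34
v 1.679 -1.43 -0.711
v 1.522 -2.429 -0.01
v 1.142 -2.109 0.36
v 1.869 -1.303 -0.487
v 1.713 -2.301 0.214
v 1.907 -1.124 -0.223
v 1.751 -2.122 0.478
v 1.781 -0.941 0.009
v 1.625 -1.94 0.71
v 1.526 -0.804 0.148
v 1.37 -1.803 0.848
v 1.21 -0.749 0.155
v 1.054 -1.748 0.856
v 0.918 -0.791 0.03
v 0.761 -1.79 0.731
v 0.727 -0.919 -0.194
v 0.571 -1.917 0.507
v 0.689 -1.098 -0.458
v 0.533 -2.096 0.243
v 0.815 -1.28 -0.69
v 0.659 -2.279 0.011
v 1.07 -1.417 -0.828
v 0.914 -2.416 -0.128
v 1.386 -1.472 -0.836
v 1.23 -2.471 -0.135
v 3.057 -1.123 -1.342
v 3.606 -1.86 -1.379
v 4.252 -1.454 0.084
v 3.703 -0.717 0.122
v 3.867 -1.472 -1.602
v 4.513 -1.066 -0.139
v 3.871 -0.973 -1.743
v 4.517 -0.567 -0.28
v 3.617 -0.522 -1.756
v 4.263 -0.116 -0.292
v 3.185 -0.261 -1.637
v 3.831 0.145 -0.174
v 2.712 -0.274 -1.425
v 3.358 0.132 0.038
v 2.349 -0.557 -1.186
v 2.995 -0.151 0.277
v 2.211 -1.019 -0.997
v 2.856 -0.613 0.466
v 2.341 -1.514 -0.917
v 2.987 -1.108 0.546
v 2.699 -1.885 -0.972
v 3.345 -1.479 0.491
v 3.17 -2.014 -1.144
v 3.816 -1.608 0.319
v -4.383 1.275 -0.294
v -4.754 0.939 1.528
v -4.52 3.035 0.002
v -4.89 2.699 1.825
v -2.35 1.361 0.135
v -2.72 1.025 1.958
v -2.486 3.121 0.432
v -2.857 2.785 2.254
v -2.902 0.033 1.171
v -2.868 0.848 1.967
v -1.333 0.455 0.671
v -1.299 1.271 1.467
v -2.241 -1.091 2.293
v -2.207 -0.275 3.089
v -0.672 -0.668 1.793
v -0.638 0.147 2.589
v -3.811 2.52 3.402
v -3.35 3.122 3.575
v -2.83 1.738 3.505
v -2.369 2.34 3.678
v -2.913 2.11 4.183
v -3.52 2.593 4.12
v -2.66 2.267 2.96
v -3.267 2.75 2.897
v -2.638 2.966 3.302
v -2.795 2.869 4.058
v -3.385 1.991 3.022
v -3.542 1.894 3.778
v -3.667 2.889 3.479
v -2.513 1.971 3.601
v -2.833 1.835 3.898
v -2.562 2.189 3.999
v -3.767 2.579 3.8
v -3.496 2.933 3.901
v -3.239 2.338 4.259
v -2.684 1.927 3.179
v -2.413 2.281 3.28
v -3.618 2.671 3.081
v -3.347 3.025 3.182
v -2.941 2.522 2.821
v -2.977 3.152 3.421
v -2.4 2.692 3.481
v -2.572 2.649 3.059
v -2.928 2.933 3.022
v -3.069 3.095 3.865
v -2.493 2.635 3.925
v -2.813 2.5 4.223
v -3.169 2.784 4.185
v -2.651 3.003 3.704
v -3.687 2.225 3.155
v -3.111 1.765 3.215
v -3.011 2.076 2.895
v -3.367 2.36 2.857
v -3.78 2.168 3.599
v -3.203 1.708 3.659
v -3.252 1.927 4.058
v -3.608 2.211 4.021
v -3.529 1.857 3.376
f 2 1 5
f 2 5 3
f 3 5 6
f 3 6 4
f 5 1 7
f 5 7 6
f 6 7 8
f 6 8 4
f 7 1 9
f 7 9 8
f 8 9 10
f 8 10 4
f 9 1 11
f 9 11 10
f 10 11 12
f 10 12 4
f 11 1 13
f 11 13 12
f 12 13 14
f 12 14 4
f 13 1 15
f 13 15 14
f 14 15 16
f 14 16 4
f 15 1 17
f 15 17 16
f 16 17 18
f 16 18 4
f 17 1 19
f 17 19 18
f 18 19 20
f 18 20 4
f 19 1 21
f 19 21 20
f 20 21 22
f 20 22 4
f 21 1 23
f 21 23 22
f 22 23 24
f 22 24 4
f 23 1 25
f 23 25 24
f 24 25 26
f 24 26 4
f 25 1 2
f 25 2 26
f 26 2 3
f 26 3 4
f 28 27 31
f 28 31 29
f 29 31 32
f 29 32 30
f 31 27 33
f 31 33 32
f 32 33 34
f 32 34 30
f 33 27 35
f 33 35 34
f 34 35 36
f 34 36 30
f 35 27 37
f 35 37 36
f 36 37 38
f 36 38 30
f 37 27 39
f 37 39 38
f 38 39 40
f 38 40 30
f 39 27 41
f 39 41 40
f 40 41 42
f 40 42 30
f 41 27 43
f 41 43 42
f 42 43 44
f 42 44 30
f 43 27 45
f 43 45 44
f 44 45 46
f 44 46 30
f 45 27 47
f 45 47 46
f 46 47 48
f 46 48 30
f 47 27 49
f 47 49 48
f 48 49 50
f 48 50 30
f 49 27 28
f 49 28 50
f 50 28 29
f 50 29 30
f 52 54 51
f 55 52 51
f 51 54 53
f 53 55 51
f 52 58 54
f 56 52 55
f 56 58 52
f 54 58 53
f 57 55 53
f 53 58 57
f 57 56 55
f 58 56 57
f 60 62 59
f 63 60 59
f 59 62 61
f 61 63 59
f 60 66 62
f 64 60 63
f 64 66 60
f 62 66 61
f 65 63 61
f 61 66 65
f 65 64 63
f 66 64 65
f 67 104 83
f 104 78 107
f 83 107 72
f 104 107 83
f 67 83 79
f 83 72 84
f 79 84 68
f 83 84 79
f 67 79 88
f 79 68 89
f 88 89 74
f 79 89 88
f 67 88 100
f 88 74 103
f 100 103 77
f 88 103 100
f 67 100 104
f 100 77 108
f 104 108 78
f 100 108 104
f 68 84 95
f 84 72 98
f 95 98 76
f 84 98 95
f 72 107 85
f 107 78 106
f 85 106 71
f 107 106 85
f 78 108 105
f 108 77 101
f 105 101 69
f 108 101 105
f 77 103 102
f 103 74 90
f 102 90 73
f 103 90 102
f 74 89 94
f 89 68 91
f 94 91 75
f 89 91 94
f 70 96 82
f 96 76 97
f 82 97 71
f 96 97 82
f 70 82 80
f 82 71 81
f 80 81 69
f 82 81 80
f 70 80 87
f 80 69 86
f 87 86 73
f 80 86 87
f 70 87 92
f 87 73 93
f 92 93 75
f 87 93 92
f 70 92 96
f 92 75 99
f 96 99 76
f 92 99 96
f 71 97 85
f 97 76 98
f 85 98 72
f 97 98 85
f 69 81 105
f 81 71 106
f 105 106 78
f 81 106 105
f 73 86 102
f 86 69 101
f 102 101 77
f 86 101 102
f 75 93 94
f 93 73 90
f 94 90 74
f 93 90 94
f 76 99 95
f 99 75 91
f 95 91 68
f 99 91 95



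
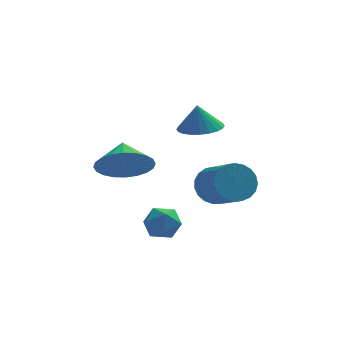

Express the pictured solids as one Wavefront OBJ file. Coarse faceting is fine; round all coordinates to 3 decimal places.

v 2.598 2.732 -3.119
v 3.292 2.837 -3.616
v 3.976 1.634 -2.918
v 3.282 1.528 -2.421
v 3.37 3.044 -3.335
v 4.053 1.841 -2.637
v 3.314 3.197 -3.017
v 3.997 1.994 -2.318
v 3.134 3.27 -2.716
v 3.818 2.067 -2.018
v 2.862 3.249 -2.485
v 3.545 2.046 -1.787
v 2.544 3.139 -2.364
v 3.227 1.936 -1.665
v 2.236 2.959 -2.373
v 2.919 1.755 -1.675
v 1.99 2.739 -2.511
v 2.673 1.536 -1.813
v 1.849 2.518 -2.755
v 2.532 1.315 -2.056
v 1.838 2.334 -3.061
v 2.521 1.13 -2.363
v 1.959 2.218 -3.378
v 2.642 1.015 -2.679
v 2.19 2.192 -3.649
v 2.873 0.989 -2.951
v 2.491 2.259 -3.829
v 3.174 1.055 -3.131
v 2.811 2.407 -3.887
v 3.495 1.204 -3.188
v 3.095 2.612 -3.811
v 3.778 1.409 -3.113
v 2.029 1.222 0.353
v 2.794 1.533 0.441
v 1.911 1.218 1.407
v 2.618 1.804 0.422
v 2.352 1.986 0.393
v 2.036 2.052 0.358
v 1.72 1.992 0.322
v 1.451 1.815 0.291
v 1.27 1.547 0.269
v 1.205 1.23 0.26
v 1.265 0.912 0.266
v 1.441 0.641 0.284
v 1.707 0.459 0.313
v 2.023 0.392 0.349
v 2.339 0.453 0.385
v 2.608 0.63 0.416
v 2.789 0.898 0.438
v 2.854 1.215 0.446
v 0.098 -1.272 -3.025
v 0.619 -1.175 -3.535
v 0.861 -1.905 -2.365
v 1.382 -1.808 -2.875
v 1.152 -1.237 -2.472
v 0.68 -0.846 -2.879
v 0.8 -2.234 -3.021
v 0.328 -1.843 -3.428
v 1.053 -1.769 -3.532
v 1.271 -1.153 -3.193
v 0.209 -1.927 -2.707
v 0.427 -1.311 -2.368
v -0.594 1.421 -1.55
v -0.168 2.034 -2.331
v -0.686 2.379 -0.85
v -0.579 2.06 -2.421
v -0.992 1.989 -2.378
v -1.345 1.831 -2.21
v -1.583 1.611 -1.941
v -1.67 1.362 -1.612
v -1.594 1.122 -1.274
v -1.365 0.928 -0.978
v -1.019 0.808 -0.77
v -0.608 0.782 -0.68
v -0.195 0.854 -0.723
v 0.157 1.011 -0.891
v 0.395 1.232 -1.16
v 0.483 1.481 -1.489
v 0.407 1.721 -1.827
v 0.178 1.915 -2.123
f 2 1 5
f 2 5 3
f 3 5 6
f 3 6 4
f 5 1 7
f 5 7 6
f 6 7 8
f 6 8 4
f 7 1 9
f 7 9 8
f 8 9 10
f 8 10 4
f 9 1 11
f 9 11 10
f 10 11 12
f 10 12 4
f 11 1 13
f 11 13 12
f 12 13 14
f 12 14 4
f 13 1 15
f 13 15 14
f 14 15 16
f 14 16 4
f 15 1 17
f 15 17 16
f 16 17 18
f 16 18 4
f 17 1 19
f 17 19 18
f 18 19 20
f 18 20 4
f 19 1 21
f 19 21 20
f 20 21 22
f 20 22 4
f 21 1 23
f 21 23 22
f 22 23 24
f 22 24 4
f 23 1 25
f 23 25 24
f 24 25 26
f 24 26 4
f 25 1 27
f 25 27 26
f 26 27 28
f 26 28 4
f 27 1 29
f 27 29 28
f 28 29 30
f 28 30 4
f 29 1 31
f 29 31 30
f 30 31 32
f 30 32 4
f 31 1 2
f 31 2 32
f 32 2 3
f 32 3 4
f 34 33 36
f 34 36 35
f 36 33 37
f 36 37 35
f 37 33 38
f 37 38 35
f 38 33 39
f 38 39 35
f 39 33 40
f 39 40 35
f 40 33 41
f 40 41 35
f 41 33 42
f 41 42 35
f 42 33 43
f 42 43 35
f 43 33 44
f 43 44 35
f 44 33 45
f 44 45 35
f 45 33 46
f 45 46 35
f 46 33 47
f 46 47 35
f 47 33 48
f 47 48 35
f 48 33 49
f 48 49 35
f 49 33 50
f 49 50 35
f 50 33 34
f 50 34 35
f 51 62 56
f 51 56 52
f 51 52 58
f 51 58 61
f 51 61 62
f 52 56 60
f 56 62 55
f 62 61 53
f 61 58 57
f 58 52 59
f 54 60 55
f 54 55 53
f 54 53 57
f 54 57 59
f 54 59 60
f 55 60 56
f 53 55 62
f 57 53 61
f 59 57 58
f 60 59 52
f 64 63 66
f 64 66 65
f 66 63 67
f 66 67 65
f 67 63 68
f 67 68 65
f 68 63 69
f 68 69 65
f 69 63 70
f 69 70 65
f 70 63 71
f 70 71 65
f 71 63 72
f 71 72 65
f 72 63 73
f 72 73 65
f 73 63 74
f 73 74 65
f 74 63 75
f 74 75 65
f 75 63 76
f 75 76 65
f 76 63 77
f 76 77 65
f 77 63 78
f 77 78 65
f 78 63 79
f 78 79 65
f 79 63 80
f 79 80 65
f 80 63 64
f 80 64 65



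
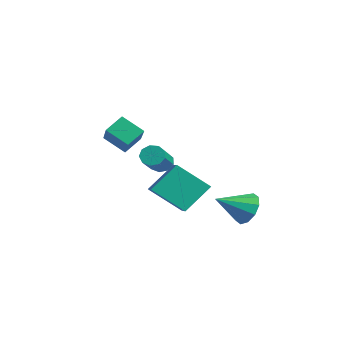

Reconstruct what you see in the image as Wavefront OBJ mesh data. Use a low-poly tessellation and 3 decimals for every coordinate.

v 3.903 2.848 -2.519
v 4.727 3.078 -2.021
v 3.837 1.232 -1.661
v 4.248 3.272 -1.693
v 3.637 3.303 -1.681
v 3.127 3.161 -1.989
v 2.914 2.898 -2.499
v 3.079 2.617 -3.017
v 3.558 2.424 -3.344
v 4.169 2.392 -3.356
v 4.678 2.535 -3.049
v 4.891 2.797 -2.538
v -2.622 1.187 -1.381
v -2.151 1.364 -1.824
v -0.807 0.35 -0.801
v -1.278 0.173 -0.359
v -2.174 1.674 -1.487
v -0.83 0.66 -0.464
v -2.406 1.756 -1.101
v -1.062 0.742 -0.078
v -2.739 1.572 -0.845
v -1.395 0.557 0.177
v -3.018 1.208 -0.841
v -1.674 0.193 0.182
v -3.111 0.834 -1.089
v -1.767 -0.18 -0.067
v -2.975 0.625 -1.474
v -1.631 -0.389 -0.452
v -2.674 0.68 -1.816
v -1.33 -0.334 -0.793
v -2.349 0.972 -1.954
v -1.005 -0.043 -0.931
v -2.908 -1.749 0.556
v -1.124 -2.289 1.688
v -3.095 -0.84 1.285
v -1.312 -1.38 2.417
v -2.128 -0.92 -0.277
v -0.345 -1.46 0.855
v -2.316 -0.011 0.452
v -0.532 -0.551 1.584
v 2.576 -1.628 -1.044
v 2.482 -0.305 0.288
v 3.446 -0.297 -2.306
v 3.351 1.027 -0.974
v 4.029 -2.067 -0.506
v 3.934 -0.743 0.826
v 4.898 -0.735 -1.768
v 4.804 0.588 -0.436
f 2 1 4
f 2 4 3
f 4 1 5
f 4 5 3
f 5 1 6
f 5 6 3
f 6 1 7
f 6 7 3
f 7 1 8
f 7 8 3
f 8 1 9
f 8 9 3
f 9 1 10
f 9 10 3
f 10 1 11
f 10 11 3
f 11 1 12
f 11 12 3
f 12 1 2
f 12 2 3
f 14 13 17
f 14 17 15
f 15 17 18
f 15 18 16
f 17 13 19
f 17 19 18
f 18 19 20
f 18 20 16
f 19 13 21
f 19 21 20
f 20 21 22
f 20 22 16
f 21 13 23
f 21 23 22
f 22 23 24
f 22 24 16
f 23 13 25
f 23 25 24
f 24 25 26
f 24 26 16
f 25 13 27
f 25 27 26
f 26 27 28
f 26 28 16
f 27 13 29
f 27 29 28
f 28 29 30
f 28 30 16
f 29 13 31
f 29 31 30
f 30 31 32
f 30 32 16
f 31 13 14
f 31 14 32
f 32 14 15
f 32 15 16
f 34 36 33
f 37 34 33
f 33 36 35
f 35 37 33
f 34 40 36
f 38 34 37
f 38 40 34
f 36 40 35
f 39 37 35
f 35 40 39
f 39 38 37
f 40 38 39
f 42 44 41
f 45 42 41
f 41 44 43
f 43 45 41
f 42 48 44
f 46 42 45
f 46 48 42
f 44 48 43
f 47 45 43
f 43 48 47
f 47 46 45
f 48 46 47



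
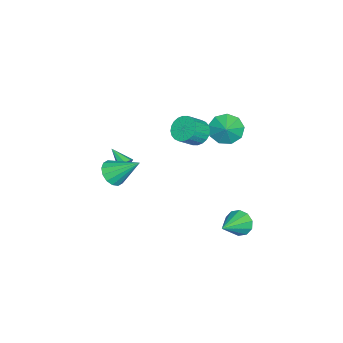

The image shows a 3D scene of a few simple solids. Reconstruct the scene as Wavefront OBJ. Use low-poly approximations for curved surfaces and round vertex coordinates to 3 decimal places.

v -2.538 1.402 2.697
v -1.887 1.649 2.227
v -1.092 1.126 3.053
v -1.742 0.878 3.523
v -1.924 1.907 2.426
v -1.128 1.383 3.252
v -2.054 2.088 2.666
v -1.259 1.564 3.492
v -2.258 2.164 2.911
v -1.463 1.641 3.737
v -2.504 2.125 3.123
v -1.709 1.601 3.949
v -2.756 1.975 3.271
v -1.961 1.452 4.096
v -2.974 1.738 3.331
v -2.179 1.215 4.157
v -3.126 1.45 3.295
v -2.331 0.927 4.12
v -3.188 1.154 3.167
v -2.393 0.631 3.993
v -3.152 0.897 2.968
v -2.356 0.373 3.794
v -3.021 0.716 2.728
v -2.226 0.192 3.554
v -2.817 0.639 2.483
v -2.022 0.116 3.309
v -2.571 0.679 2.271
v -1.776 0.155 3.097
v -2.319 0.828 2.124
v -1.524 0.305 2.949
v -2.101 1.065 2.063
v -1.306 0.542 2.889
v -1.949 1.353 2.1
v -1.154 0.83 2.925
v -2.98 2.876 3.047
v -2.524 3.332 2.297
v -2.2 3.124 3.673
v -2.925 3.768 2.623
v -3.352 3.788 3.149
v -3.605 3.38 3.627
v -3.566 2.736 3.833
v -3.252 2.158 3.673
v -2.811 1.915 3.219
v -2.45 2.122 2.686
v -2.336 2.681 2.321
v -0.8 -2.805 -0.506
v -0.315 -2.33 -1.066
v -0.8 -1.255 0.806
v -0.748 -2.238 -1.176
v -1.194 -2.297 -1.106
v -1.535 -2.492 -0.875
v -1.678 -2.771 -0.545
v -1.587 -3.059 -0.205
v -1.284 -3.279 0.055
v -0.852 -3.372 0.165
v -0.406 -3.313 0.095
v -0.065 -3.118 -0.136
v 0.079 -2.839 -0.466
v -0.013 -2.55 -0.806
v -1.647 4.109 -3.54
v -1.25 4.674 -4.035
v 0.047 3.671 -2.68
v -1.407 4.922 -3.6
v -1.656 4.859 -3.141
v -1.901 4.51 -2.835
v -2.05 4.008 -2.798
v -2.045 3.544 -3.045
v -1.887 3.296 -3.48
v -1.639 3.358 -3.939
v -1.393 3.707 -4.245
v -1.245 4.21 -4.282
v -3.521 -3.097 -2.053
v -3.213 -3.022 -1.653
v -4.079 -4.143 -1.427
v -3.549 -2.825 -1.623
v -3.868 -2.787 -1.844
v -3.984 -2.931 -2.188
v -3.829 -3.173 -2.453
v -3.493 -3.37 -2.483
v -3.174 -3.408 -2.262
v -3.058 -3.264 -1.918
f 2 1 5
f 2 5 3
f 3 5 6
f 3 6 4
f 5 1 7
f 5 7 6
f 6 7 8
f 6 8 4
f 7 1 9
f 7 9 8
f 8 9 10
f 8 10 4
f 9 1 11
f 9 11 10
f 10 11 12
f 10 12 4
f 11 1 13
f 11 13 12
f 12 13 14
f 12 14 4
f 13 1 15
f 13 15 14
f 14 15 16
f 14 16 4
f 15 1 17
f 15 17 16
f 16 17 18
f 16 18 4
f 17 1 19
f 17 19 18
f 18 19 20
f 18 20 4
f 19 1 21
f 19 21 20
f 20 21 22
f 20 22 4
f 21 1 23
f 21 23 22
f 22 23 24
f 22 24 4
f 23 1 25
f 23 25 24
f 24 25 26
f 24 26 4
f 25 1 27
f 25 27 26
f 26 27 28
f 26 28 4
f 27 1 29
f 27 29 28
f 28 29 30
f 28 30 4
f 29 1 31
f 29 31 30
f 30 31 32
f 30 32 4
f 31 1 33
f 31 33 32
f 32 33 34
f 32 34 4
f 33 1 2
f 33 2 34
f 34 2 3
f 34 3 4
f 36 35 38
f 36 38 37
f 38 35 39
f 38 39 37
f 39 35 40
f 39 40 37
f 40 35 41
f 40 41 37
f 41 35 42
f 41 42 37
f 42 35 43
f 42 43 37
f 43 35 44
f 43 44 37
f 44 35 45
f 44 45 37
f 45 35 36
f 45 36 37
f 47 46 49
f 47 49 48
f 49 46 50
f 49 50 48
f 50 46 51
f 50 51 48
f 51 46 52
f 51 52 48
f 52 46 53
f 52 53 48
f 53 46 54
f 53 54 48
f 54 46 55
f 54 55 48
f 55 46 56
f 55 56 48
f 56 46 57
f 56 57 48
f 57 46 58
f 57 58 48
f 58 46 59
f 58 59 48
f 59 46 47
f 59 47 48
f 61 60 63
f 61 63 62
f 63 60 64
f 63 64 62
f 64 60 65
f 64 65 62
f 65 60 66
f 65 66 62
f 66 60 67
f 66 67 62
f 67 60 68
f 67 68 62
f 68 60 69
f 68 69 62
f 69 60 70
f 69 70 62
f 70 60 71
f 70 71 62
f 71 60 61
f 71 61 62
f 73 72 75
f 73 75 74
f 75 72 76
f 75 76 74
f 76 72 77
f 76 77 74
f 77 72 78
f 77 78 74
f 78 72 79
f 78 79 74
f 79 72 80
f 79 80 74
f 80 72 81
f 80 81 74
f 81 72 73
f 81 73 74



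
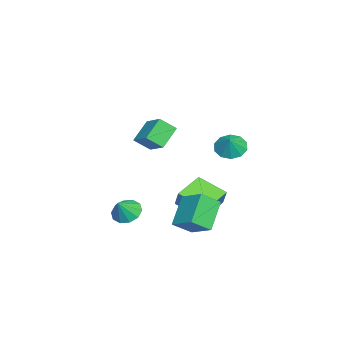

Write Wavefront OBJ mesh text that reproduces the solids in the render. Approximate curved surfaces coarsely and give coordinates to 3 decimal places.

v 0.484 2.61 -2.413
v 1.367 3.786 -1.643
v 1.914 2.393 -3.721
v 2.796 3.57 -2.951
v 1.044 1.69 -1.649
v 1.926 2.867 -0.879
v 2.473 1.474 -2.957
v 3.356 2.65 -2.187
v 1.889 0.243 2.034
v 2.13 -0.579 2.724
v 0.849 0.706 2.949
v 1.091 -0.116 3.638
v 2.909 1.136 2.742
v 3.151 0.314 3.431
v 1.87 1.599 3.656
v 2.111 0.777 4.346
v -3.23 1.534 -3.06
v -2.728 1.818 -2.019
v -2.677 3.161 -3.771
v -2.175 3.446 -2.73
v -1.645 0.754 -3.61
v -1.143 1.039 -2.569
v -1.092 2.382 -4.321
v -0.59 2.666 -3.28
v -0.086 -1.513 -3.655
v 0.61 -1.182 -4.079
v 0.646 -1.807 -2.685
v 0.384 -0.781 -3.788
v -0.021 -0.661 -3.446
v -0.451 -0.866 -3.184
v -0.742 -1.318 -3.102
v -0.782 -1.845 -3.231
v -0.556 -2.245 -3.522
v -0.15 -2.366 -3.864
v 0.28 -2.161 -4.126
v 0.57 -1.708 -4.208
v -0.98 3.845 1.268
v -0.352 3.455 0.773
v -0.3 3.895 2.092
v -0.309 3.999 0.704
v -0.522 4.485 0.851
v -0.91 4.726 1.157
v -1.325 4.631 1.506
v -1.608 4.236 1.763
v -1.652 3.692 1.831
v -1.439 3.206 1.684
v -1.05 2.965 1.378
v -0.635 3.06 1.03
f 2 4 1
f 5 2 1
f 1 4 3
f 3 5 1
f 2 8 4
f 6 2 5
f 6 8 2
f 4 8 3
f 7 5 3
f 3 8 7
f 7 6 5
f 8 6 7
f 10 12 9
f 13 10 9
f 9 12 11
f 11 13 9
f 10 16 12
f 14 10 13
f 14 16 10
f 12 16 11
f 15 13 11
f 11 16 15
f 15 14 13
f 16 14 15
f 18 20 17
f 21 18 17
f 17 20 19
f 19 21 17
f 18 24 20
f 22 18 21
f 22 24 18
f 20 24 19
f 23 21 19
f 19 24 23
f 23 22 21
f 24 22 23
f 26 25 28
f 26 28 27
f 28 25 29
f 28 29 27
f 29 25 30
f 29 30 27
f 30 25 31
f 30 31 27
f 31 25 32
f 31 32 27
f 32 25 33
f 32 33 27
f 33 25 34
f 33 34 27
f 34 25 35
f 34 35 27
f 35 25 36
f 35 36 27
f 36 25 26
f 36 26 27
f 38 37 40
f 38 40 39
f 40 37 41
f 40 41 39
f 41 37 42
f 41 42 39
f 42 37 43
f 42 43 39
f 43 37 44
f 43 44 39
f 44 37 45
f 44 45 39
f 45 37 46
f 45 46 39
f 46 37 47
f 46 47 39
f 47 37 48
f 47 48 39
f 48 37 38
f 48 38 39



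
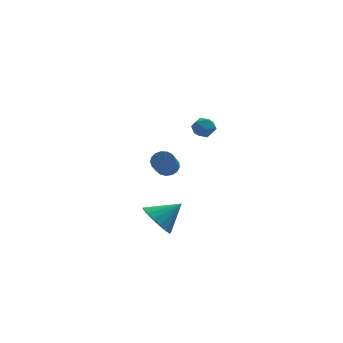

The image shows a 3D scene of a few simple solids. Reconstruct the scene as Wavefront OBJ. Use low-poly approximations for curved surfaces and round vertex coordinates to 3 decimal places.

v -0.718 0.704 -2.083
v -0.49 1.032 -1.609
v -0.794 -0.035 -0.723
v -1.022 -0.364 -1.197
v -0.777 1.108 -1.616
v -1.081 0.04 -0.73
v -1.051 1.091 -1.73
v -1.354 0.023 -0.845
v -1.248 0.985 -1.925
v -1.551 -0.083 -1.039
v -1.324 0.815 -2.156
v -1.627 -0.253 -1.27
v -1.261 0.619 -2.37
v -1.564 -0.448 -1.485
v -1.074 0.443 -2.519
v -1.377 -0.624 -1.633
v -0.805 0.327 -2.567
v -1.109 -0.741 -1.681
v -0.517 0.297 -2.505
v -0.82 -0.771 -1.619
v -0.274 0.36 -2.346
v -0.578 -0.708 -1.46
v -0.134 0.502 -2.126
v -0.437 -0.566 -1.24
v -0.127 0.69 -1.897
v -0.43 -0.378 -1.011
v -0.256 0.881 -1.71
v -0.559 -0.186 -0.825
v 0.07 -2.635 2.182
v 0.51 -2.487 2.64
v 0.73 -3.353 1.78
v 1.17 -3.205 2.238
v 0.617 -3.509 2.403
v 0.209 -3.066 2.651
v 1.031 -2.774 1.769
v 0.623 -2.331 2.017
v 1.103 -2.574 2.385
v 0.847 -3.028 2.777
v 0.393 -2.812 1.643
v 0.137 -3.266 2.035
v -1.499 -2.018 -4.358
v -1.092 -1.386 -5.047
v -0.281 -1.762 -3.402
v -1.37 -1.095 -4.771
v -1.677 -1.015 -4.401
v -1.944 -1.165 -4.02
v -2.109 -1.51 -3.717
v -2.134 -1.972 -3.561
v -2.014 -2.444 -3.587
v -1.776 -2.819 -3.79
v -1.475 -3.011 -4.123
v -1.179 -2.975 -4.51
v -0.957 -2.72 -4.862
v -0.859 -2.304 -5.098
v -0.907 -1.823 -5.165
f 2 1 5
f 2 5 3
f 3 5 6
f 3 6 4
f 5 1 7
f 5 7 6
f 6 7 8
f 6 8 4
f 7 1 9
f 7 9 8
f 8 9 10
f 8 10 4
f 9 1 11
f 9 11 10
f 10 11 12
f 10 12 4
f 11 1 13
f 11 13 12
f 12 13 14
f 12 14 4
f 13 1 15
f 13 15 14
f 14 15 16
f 14 16 4
f 15 1 17
f 15 17 16
f 16 17 18
f 16 18 4
f 17 1 19
f 17 19 18
f 18 19 20
f 18 20 4
f 19 1 21
f 19 21 20
f 20 21 22
f 20 22 4
f 21 1 23
f 21 23 22
f 22 23 24
f 22 24 4
f 23 1 25
f 23 25 24
f 24 25 26
f 24 26 4
f 25 1 27
f 25 27 26
f 26 27 28
f 26 28 4
f 27 1 2
f 27 2 28
f 28 2 3
f 28 3 4
f 29 40 34
f 29 34 30
f 29 30 36
f 29 36 39
f 29 39 40
f 30 34 38
f 34 40 33
f 40 39 31
f 39 36 35
f 36 30 37
f 32 38 33
f 32 33 31
f 32 31 35
f 32 35 37
f 32 37 38
f 33 38 34
f 31 33 40
f 35 31 39
f 37 35 36
f 38 37 30
f 42 41 44
f 42 44 43
f 44 41 45
f 44 45 43
f 45 41 46
f 45 46 43
f 46 41 47
f 46 47 43
f 47 41 48
f 47 48 43
f 48 41 49
f 48 49 43
f 49 41 50
f 49 50 43
f 50 41 51
f 50 51 43
f 51 41 52
f 51 52 43
f 52 41 53
f 52 53 43
f 53 41 54
f 53 54 43
f 54 41 55
f 54 55 43
f 55 41 42
f 55 42 43



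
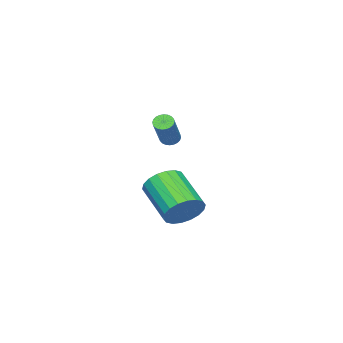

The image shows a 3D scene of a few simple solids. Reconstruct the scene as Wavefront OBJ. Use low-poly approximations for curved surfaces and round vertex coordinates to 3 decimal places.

v 1.675 0.536 -0.038
v 2.033 0.879 0.808
v 1.022 -0.712 1.883
v 0.665 -1.056 1.038
v 1.655 1.093 0.768
v 0.644 -0.498 1.843
v 1.281 1.196 0.569
v 0.27 -0.395 1.644
v 0.985 1.169 0.25
v -0.026 -0.423 1.325
v 0.826 1.015 -0.126
v -0.185 -0.576 0.949
v 0.835 0.767 -0.485
v -0.176 -0.824 0.59
v 1.01 0.473 -0.755
v -0 -1.118 0.32
v 1.318 0.192 -0.883
v 0.307 -1.399 0.192
v 1.696 -0.022 -0.843
v 0.685 -1.613 0.232
v 2.07 -0.125 -0.644
v 1.059 -1.716 0.431
v 2.366 -0.097 -0.325
v 1.355 -1.689 0.75
v 2.525 0.056 0.051
v 1.514 -1.535 1.126
v 2.516 0.304 0.41
v 1.505 -1.287 1.485
v 2.34 0.598 0.68
v 1.33 -0.993 1.755
v -4.418 -3.554 1.633
v -4.09 -3.392 1.292
v -2.773 -3.004 2.747
v -3.102 -3.166 3.087
v -4.185 -3.228 1.334
v -2.869 -2.839 2.789
v -4.316 -3.112 1.422
v -3 -2.724 2.877
v -4.462 -3.065 1.542
v -3.146 -2.676 2.997
v -4.602 -3.091 1.675
v -3.286 -2.703 3.13
v -4.714 -3.189 1.802
v -3.397 -2.8 3.257
v -4.78 -3.341 1.904
v -3.464 -2.953 3.358
v -4.792 -3.527 1.964
v -3.476 -3.138 3.418
v -4.747 -3.716 1.973
v -3.43 -3.328 3.428
v -4.651 -3.881 1.931
v -3.335 -3.492 3.386
v -4.52 -3.996 1.843
v -3.204 -3.608 3.298
v -4.374 -4.044 1.723
v -3.058 -3.655 3.178
v -4.234 -4.017 1.59
v -2.918 -3.629 3.045
v -4.123 -3.92 1.463
v -2.806 -3.531 2.918
v -4.056 -3.767 1.362
v -2.74 -3.379 2.816
v -4.044 -3.582 1.302
v -2.728 -3.193 2.756
f 2 1 5
f 2 5 3
f 3 5 6
f 3 6 4
f 5 1 7
f 5 7 6
f 6 7 8
f 6 8 4
f 7 1 9
f 7 9 8
f 8 9 10
f 8 10 4
f 9 1 11
f 9 11 10
f 10 11 12
f 10 12 4
f 11 1 13
f 11 13 12
f 12 13 14
f 12 14 4
f 13 1 15
f 13 15 14
f 14 15 16
f 14 16 4
f 15 1 17
f 15 17 16
f 16 17 18
f 16 18 4
f 17 1 19
f 17 19 18
f 18 19 20
f 18 20 4
f 19 1 21
f 19 21 20
f 20 21 22
f 20 22 4
f 21 1 23
f 21 23 22
f 22 23 24
f 22 24 4
f 23 1 25
f 23 25 24
f 24 25 26
f 24 26 4
f 25 1 27
f 25 27 26
f 26 27 28
f 26 28 4
f 27 1 29
f 27 29 28
f 28 29 30
f 28 30 4
f 29 1 2
f 29 2 30
f 30 2 3
f 30 3 4
f 32 31 35
f 32 35 33
f 33 35 36
f 33 36 34
f 35 31 37
f 35 37 36
f 36 37 38
f 36 38 34
f 37 31 39
f 37 39 38
f 38 39 40
f 38 40 34
f 39 31 41
f 39 41 40
f 40 41 42
f 40 42 34
f 41 31 43
f 41 43 42
f 42 43 44
f 42 44 34
f 43 31 45
f 43 45 44
f 44 45 46
f 44 46 34
f 45 31 47
f 45 47 46
f 46 47 48
f 46 48 34
f 47 31 49
f 47 49 48
f 48 49 50
f 48 50 34
f 49 31 51
f 49 51 50
f 50 51 52
f 50 52 34
f 51 31 53
f 51 53 52
f 52 53 54
f 52 54 34
f 53 31 55
f 53 55 54
f 54 55 56
f 54 56 34
f 55 31 57
f 55 57 56
f 56 57 58
f 56 58 34
f 57 31 59
f 57 59 58
f 58 59 60
f 58 60 34
f 59 31 61
f 59 61 60
f 60 61 62
f 60 62 34
f 61 31 63
f 61 63 62
f 62 63 64
f 62 64 34
f 63 31 32
f 63 32 64
f 64 32 33
f 64 33 34



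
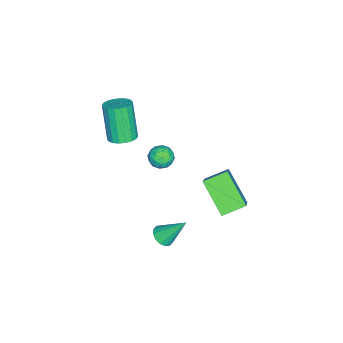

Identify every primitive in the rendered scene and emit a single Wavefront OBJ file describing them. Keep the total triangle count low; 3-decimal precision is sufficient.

v 0.279 4.721 -2.321
v -0.682 3.388 -0.998
v 1.7 5.133 -0.873
v 0.738 3.8 0.45
v 1.022 3.74 -2.77
v 0.06 2.407 -1.447
v 2.442 4.152 -1.322
v 1.481 2.819 0.001
v 0.263 -1.835 0.576
v 0.821 -1.42 0.883
v 0.135 -1.95 2.85
v -0.423 -2.365 2.544
v 0.568 -1.197 0.854
v -0.118 -1.727 2.822
v 0.255 -1.101 0.771
v -0.432 -1.63 2.739
v -0.057 -1.15 0.649
v -0.743 -1.679 2.617
v -0.305 -1.335 0.513
v -0.991 -1.864 2.48
v -0.441 -1.619 0.389
v -1.127 -2.148 2.356
v -0.437 -1.945 0.302
v -1.123 -2.475 2.27
v -0.295 -2.25 0.27
v -0.981 -2.78 2.237
v -0.042 -2.473 0.298
v -0.728 -3.003 2.266
v 0.272 -2.57 0.381
v -0.415 -3.099 2.349
v 0.583 -2.521 0.503
v -0.103 -3.05 2.471
v 0.831 -2.336 0.64
v 0.145 -2.865 2.607
v 0.967 -2.052 0.764
v 0.281 -2.581 2.731
v 0.963 -1.725 0.85
v 0.277 -2.255 2.818
v -2.533 -0.317 -3.389
v -1.812 -0.318 -3.534
v -2.368 -1.162 -2.566
v -1.647 -1.163 -2.711
v -1.955 -0.582 -2.382
v -2.057 -0.059 -2.89
v -2.123 -1.421 -3.21
v -2.225 -0.898 -3.718
v -1.558 -1 -3.424
v -1.454 -0.481 -2.912
v -2.726 -0.999 -3.188
v -2.622 -0.48 -2.676
v -2.187 -0.243 -3.534
v -1.993 -1.237 -2.566
v -2.174 -0.895 -2.373
v -1.75 -0.895 -2.458
v -2.331 -0.091 -3.155
v -1.907 -0.092 -3.241
v -1.991 -0.247 -2.563
v -2.273 -1.388 -2.859
v -1.849 -1.389 -2.945
v -2.43 -0.585 -3.642
v -2.006 -0.585 -3.727
v -2.189 -1.233 -3.537
v -1.614 -0.645 -3.554
v -1.517 -1.141 -3.071
v -1.797 -1.293 -3.364
v -1.857 -0.986 -3.662
v -1.553 -0.34 -3.253
v -1.456 -0.837 -2.77
v -1.637 -0.495 -2.576
v -1.697 -0.188 -2.875
v -1.404 -0.741 -3.188
v -2.724 -0.643 -3.33
v -2.627 -1.14 -2.847
v -2.483 -1.292 -3.225
v -2.543 -0.985 -3.524
v -2.663 -0.339 -3.029
v -2.566 -0.835 -2.546
v -2.323 -0.494 -2.438
v -2.383 -0.187 -2.736
v -2.776 -0.739 -2.912
v 2.857 1.301 -3.801
v 3.491 1.376 -3.763
v 2.643 2.419 -2.419
v 3.389 1.613 -3.971
v 3.145 1.766 -4.133
v 2.823 1.795 -4.206
v 2.51 1.692 -4.171
v 2.29 1.484 -4.036
v 2.222 1.226 -3.839
v 2.324 0.989 -3.631
v 2.569 0.836 -3.469
v 2.891 0.807 -3.396
v 3.203 0.91 -3.431
v 3.423 1.118 -3.565
f 2 4 1
f 5 2 1
f 1 4 3
f 3 5 1
f 2 8 4
f 6 2 5
f 6 8 2
f 4 8 3
f 7 5 3
f 3 8 7
f 7 6 5
f 8 6 7
f 10 9 13
f 10 13 11
f 11 13 14
f 11 14 12
f 13 9 15
f 13 15 14
f 14 15 16
f 14 16 12
f 15 9 17
f 15 17 16
f 16 17 18
f 16 18 12
f 17 9 19
f 17 19 18
f 18 19 20
f 18 20 12
f 19 9 21
f 19 21 20
f 20 21 22
f 20 22 12
f 21 9 23
f 21 23 22
f 22 23 24
f 22 24 12
f 23 9 25
f 23 25 24
f 24 25 26
f 24 26 12
f 25 9 27
f 25 27 26
f 26 27 28
f 26 28 12
f 27 9 29
f 27 29 28
f 28 29 30
f 28 30 12
f 29 9 31
f 29 31 30
f 30 31 32
f 30 32 12
f 31 9 33
f 31 33 32
f 32 33 34
f 32 34 12
f 33 9 35
f 33 35 34
f 34 35 36
f 34 36 12
f 35 9 37
f 35 37 36
f 36 37 38
f 36 38 12
f 37 9 10
f 37 10 38
f 38 10 11
f 38 11 12
f 39 76 55
f 76 50 79
f 55 79 44
f 76 79 55
f 39 55 51
f 55 44 56
f 51 56 40
f 55 56 51
f 39 51 60
f 51 40 61
f 60 61 46
f 51 61 60
f 39 60 72
f 60 46 75
f 72 75 49
f 60 75 72
f 39 72 76
f 72 49 80
f 76 80 50
f 72 80 76
f 40 56 67
f 56 44 70
f 67 70 48
f 56 70 67
f 44 79 57
f 79 50 78
f 57 78 43
f 79 78 57
f 50 80 77
f 80 49 73
f 77 73 41
f 80 73 77
f 49 75 74
f 75 46 62
f 74 62 45
f 75 62 74
f 46 61 66
f 61 40 63
f 66 63 47
f 61 63 66
f 42 68 54
f 68 48 69
f 54 69 43
f 68 69 54
f 42 54 52
f 54 43 53
f 52 53 41
f 54 53 52
f 42 52 59
f 52 41 58
f 59 58 45
f 52 58 59
f 42 59 64
f 59 45 65
f 64 65 47
f 59 65 64
f 42 64 68
f 64 47 71
f 68 71 48
f 64 71 68
f 43 69 57
f 69 48 70
f 57 70 44
f 69 70 57
f 41 53 77
f 53 43 78
f 77 78 50
f 53 78 77
f 45 58 74
f 58 41 73
f 74 73 49
f 58 73 74
f 47 65 66
f 65 45 62
f 66 62 46
f 65 62 66
f 48 71 67
f 71 47 63
f 67 63 40
f 71 63 67
f 82 81 84
f 82 84 83
f 84 81 85
f 84 85 83
f 85 81 86
f 85 86 83
f 86 81 87
f 86 87 83
f 87 81 88
f 87 88 83
f 88 81 89
f 88 89 83
f 89 81 90
f 89 90 83
f 90 81 91
f 90 91 83
f 91 81 92
f 91 92 83
f 92 81 93
f 92 93 83
f 93 81 94
f 93 94 83
f 94 81 82
f 94 82 83

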